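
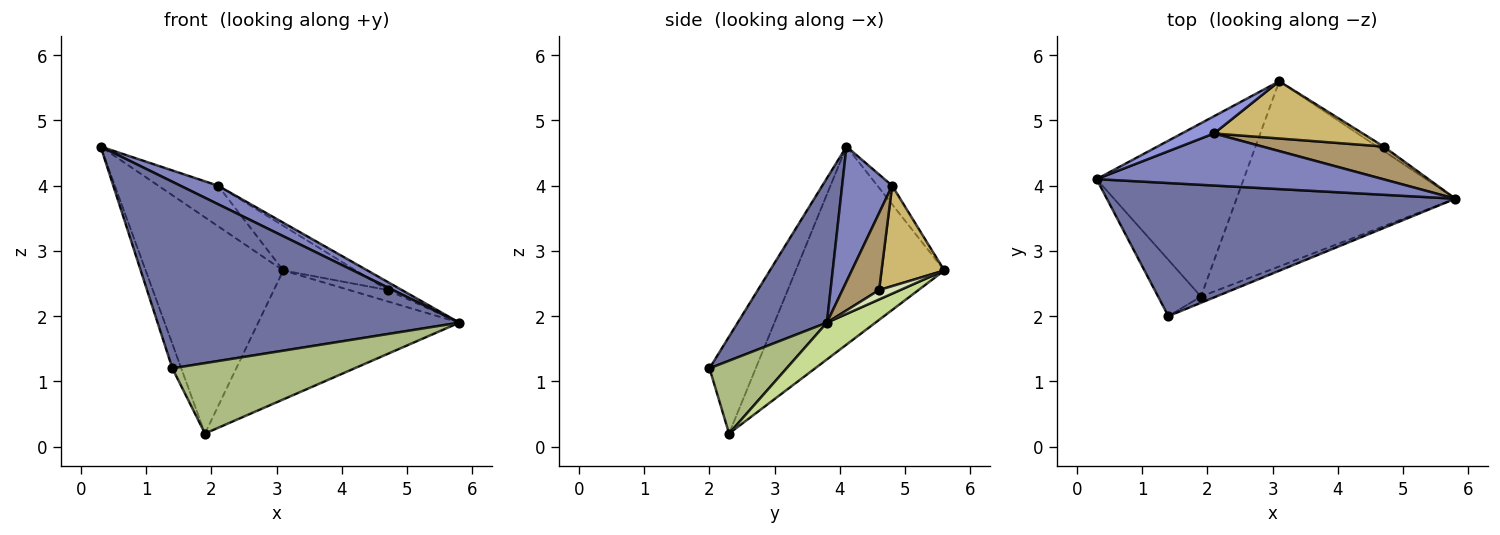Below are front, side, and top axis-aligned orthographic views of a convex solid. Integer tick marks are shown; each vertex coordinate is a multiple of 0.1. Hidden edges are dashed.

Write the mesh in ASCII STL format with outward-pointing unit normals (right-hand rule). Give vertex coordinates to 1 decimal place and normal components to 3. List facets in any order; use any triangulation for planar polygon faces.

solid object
 facet normal 0.234 -0.792 0.565
  outer loop
   vertex 1.4 2.0 1.2
   vertex 5.8 3.8 1.9
   vertex 0.3 4.1 4.6
  endloop
 endfacet
 facet normal 0.406 -0.306 0.861
  outer loop
   vertex 2.1 4.8 4.0
   vertex 0.3 4.1 4.6
   vertex 5.8 3.8 1.9
  endloop
 endfacet
 facet normal -0.222 0.897 0.382
  outer loop
   vertex 2.1 4.8 4.0
   vertex 3.1 5.6 2.7
   vertex 0.3 4.1 4.6
  endloop
 endfacet
 facet normal -0.901 0.173 -0.398
  outer loop
   vertex 1.9 2.3 0.2
   vertex 1.4 2.0 1.2
   vertex 0.3 4.1 4.6
  endloop
 endfacet
 facet normal -0.644 0.597 -0.478
  outer loop
   vertex 1.9 2.3 0.2
   vertex 0.3 4.1 4.6
   vertex 3.1 5.6 2.7
  endloop
 endfacet
 facet normal 0.388 -0.918 -0.081
  outer loop
   vertex 1.9 2.3 0.2
   vertex 5.8 3.8 1.9
   vertex 1.4 2.0 1.2
  endloop
 endfacet
 facet normal 0.137 0.566 -0.813
  outer loop
   vertex 1.9 2.3 0.2
   vertex 3.1 5.6 2.7
   vertex 5.8 3.8 1.9
  endloop
 endfacet
 facet normal 0.459 0.830 -0.318
  outer loop
   vertex 4.7 4.6 2.4
   vertex 5.8 3.8 1.9
   vertex 3.1 5.6 2.7
  endloop
 endfacet
 facet normal 0.524 0.204 0.827
  outer loop
   vertex 4.7 4.6 2.4
   vertex 2.1 4.8 4.0
   vertex 5.8 3.8 1.9
  endloop
 endfacet
 facet normal 0.470 0.543 0.696
  outer loop
   vertex 4.7 4.6 2.4
   vertex 3.1 5.6 2.7
   vertex 2.1 4.8 4.0
  endloop
 endfacet
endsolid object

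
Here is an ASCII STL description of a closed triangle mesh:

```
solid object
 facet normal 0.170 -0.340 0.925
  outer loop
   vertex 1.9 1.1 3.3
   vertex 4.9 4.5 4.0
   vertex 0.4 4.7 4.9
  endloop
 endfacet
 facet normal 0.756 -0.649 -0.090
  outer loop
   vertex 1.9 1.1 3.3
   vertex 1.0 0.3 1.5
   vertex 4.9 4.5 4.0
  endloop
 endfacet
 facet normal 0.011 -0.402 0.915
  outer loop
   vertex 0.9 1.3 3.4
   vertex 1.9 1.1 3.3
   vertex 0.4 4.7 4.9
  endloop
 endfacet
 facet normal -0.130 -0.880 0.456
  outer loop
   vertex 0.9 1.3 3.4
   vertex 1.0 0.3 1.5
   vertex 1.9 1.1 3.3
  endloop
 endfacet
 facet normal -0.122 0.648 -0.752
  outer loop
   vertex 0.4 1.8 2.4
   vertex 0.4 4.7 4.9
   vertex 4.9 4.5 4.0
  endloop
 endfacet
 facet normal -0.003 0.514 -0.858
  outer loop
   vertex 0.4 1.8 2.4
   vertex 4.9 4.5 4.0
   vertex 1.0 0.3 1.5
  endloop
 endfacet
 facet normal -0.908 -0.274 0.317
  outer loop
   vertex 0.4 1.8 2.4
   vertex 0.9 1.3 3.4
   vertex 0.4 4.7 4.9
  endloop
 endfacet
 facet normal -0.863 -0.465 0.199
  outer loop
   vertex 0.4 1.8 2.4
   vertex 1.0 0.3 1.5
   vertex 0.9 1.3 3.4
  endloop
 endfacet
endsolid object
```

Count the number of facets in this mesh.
8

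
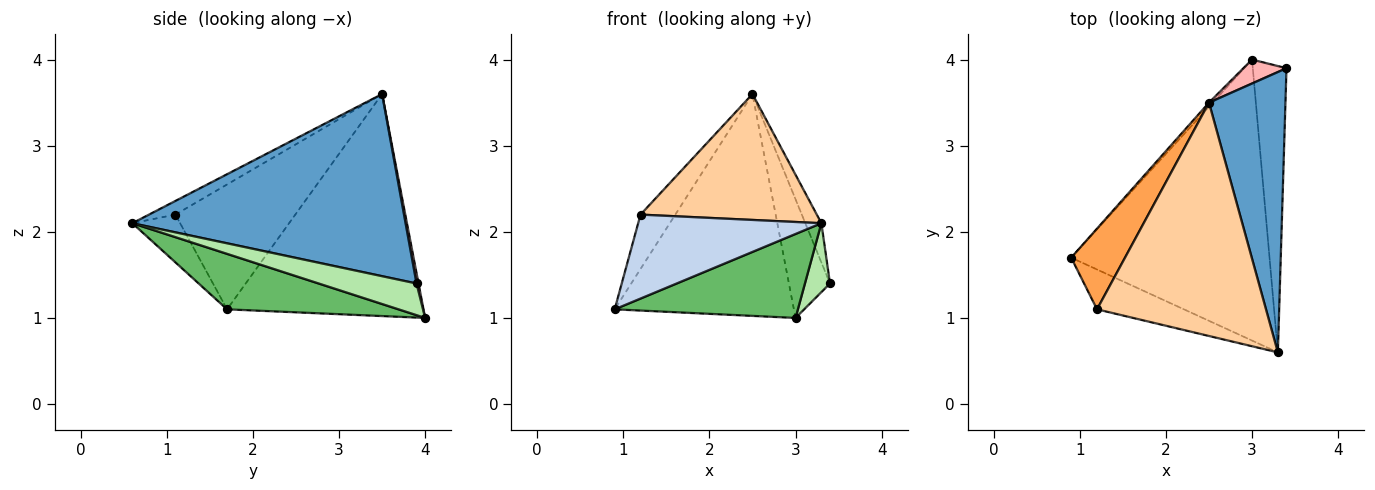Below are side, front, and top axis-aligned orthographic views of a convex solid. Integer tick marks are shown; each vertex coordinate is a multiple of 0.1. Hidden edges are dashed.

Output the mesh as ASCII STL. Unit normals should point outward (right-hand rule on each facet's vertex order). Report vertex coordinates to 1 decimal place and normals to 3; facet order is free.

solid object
 facet normal 0.921 0.054 0.386
  outer loop
   vertex 2.5 3.5 3.6
   vertex 3.3 0.6 2.1
   vertex 3.4 3.9 1.4
  endloop
 endfacet
 facet normal -0.229 -0.879 -0.417
  outer loop
   vertex 1.2 1.1 2.2
   vertex 0.9 1.7 1.1
   vertex 3.3 0.6 2.1
  endloop
 endfacet
 facet normal -0.887 0.258 0.382
  outer loop
   vertex 1.2 1.1 2.2
   vertex 2.5 3.5 3.6
   vertex 0.9 1.7 1.1
  endloop
 endfacet
 facet normal -0.071 -0.474 0.878
  outer loop
   vertex 1.2 1.1 2.2
   vertex 3.3 0.6 2.1
   vertex 2.5 3.5 3.6
  endloop
 endfacet
 facet normal 0.259 -0.277 -0.925
  outer loop
   vertex 3.0 4.0 1.0
   vertex 3.3 0.6 2.1
   vertex 0.9 1.7 1.1
  endloop
 endfacet
 facet normal 0.675 -0.173 -0.718
  outer loop
   vertex 3.0 4.0 1.0
   vertex 3.4 3.9 1.4
   vertex 3.3 0.6 2.1
  endloop
 endfacet
 facet normal -0.739 0.674 -0.012
  outer loop
   vertex 3.0 4.0 1.0
   vertex 0.9 1.7 1.1
   vertex 2.5 3.5 3.6
  endloop
 endfacet
 facet normal 0.047 0.979 0.197
  outer loop
   vertex 3.0 4.0 1.0
   vertex 2.5 3.5 3.6
   vertex 3.4 3.9 1.4
  endloop
 endfacet
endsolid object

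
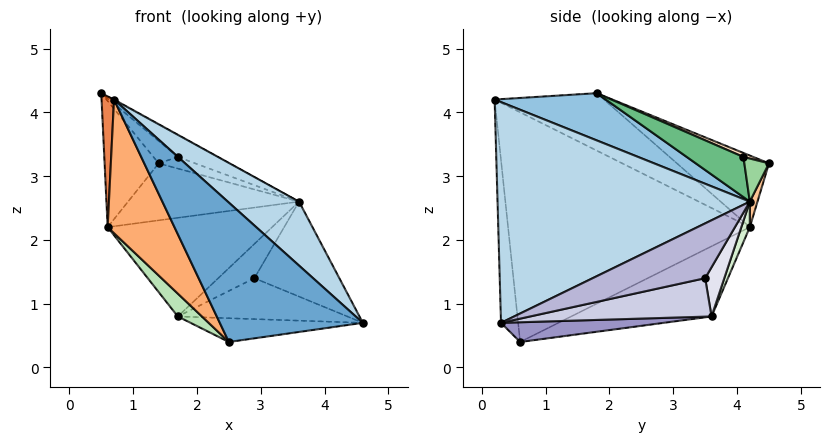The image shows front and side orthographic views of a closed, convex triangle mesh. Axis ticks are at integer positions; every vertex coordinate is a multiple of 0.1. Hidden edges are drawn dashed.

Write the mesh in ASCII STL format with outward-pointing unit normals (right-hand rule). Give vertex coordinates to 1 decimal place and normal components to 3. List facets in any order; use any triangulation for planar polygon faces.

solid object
 facet normal -0.117 -0.980 -0.159
  outer loop
   vertex 0.7 0.2 4.2
   vertex 2.5 0.6 0.4
   vertex 4.6 0.3 0.7
  endloop
 endfacet
 facet normal 0.478 0.005 0.878
  outer loop
   vertex 3.6 4.2 2.6
   vertex 0.5 1.8 4.3
   vertex 0.7 0.2 4.2
  endloop
 endfacet
 facet normal 0.659 -0.186 0.729
  outer loop
   vertex 3.6 4.2 2.6
   vertex 0.7 0.2 4.2
   vertex 4.6 0.3 0.7
  endloop
 endfacet
 facet normal -0.759 0.446 0.474
  outer loop
   vertex 0.6 4.2 2.2
   vertex 0.5 1.8 4.3
   vertex 1.4 4.5 3.2
  endloop
 endfacet
 facet normal -0.978 -0.111 -0.174
  outer loop
   vertex 0.6 4.2 2.2
   vertex 0.7 0.2 4.2
   vertex 0.5 1.8 4.3
  endloop
 endfacet
 facet normal -0.867 -0.240 -0.436
  outer loop
   vertex 0.6 4.2 2.2
   vertex 2.5 0.6 0.4
   vertex 0.7 0.2 4.2
  endloop
 endfacet
 facet normal 0.042 0.947 -0.318
  outer loop
   vertex 0.6 4.2 2.2
   vertex 1.4 4.5 3.2
   vertex 3.6 4.2 2.6
  endloop
 endfacet
 facet normal 0.135 0.335 0.933
  outer loop
   vertex 1.7 4.1 3.3
   vertex 1.4 4.5 3.2
   vertex 0.5 1.8 4.3
  endloop
 endfacet
 facet normal 0.326 0.229 0.917
  outer loop
   vertex 1.7 4.1 3.3
   vertex 0.5 1.8 4.3
   vertex 3.6 4.2 2.6
  endloop
 endfacet
 facet normal 0.292 0.432 0.853
  outer loop
   vertex 1.7 4.1 3.3
   vertex 3.6 4.2 2.6
   vertex 1.4 4.5 3.2
  endloop
 endfacet
 facet normal -0.807 -0.139 -0.574
  outer loop
   vertex 1.7 3.6 0.8
   vertex 2.5 0.6 0.4
   vertex 0.6 4.2 2.2
  endloop
 endfacet
 facet normal 0.048 0.931 -0.361
  outer loop
   vertex 1.7 3.6 0.8
   vertex 0.6 4.2 2.2
   vertex 3.6 4.2 2.6
  endloop
 endfacet
 facet normal 0.163 0.173 -0.971
  outer loop
   vertex 1.7 3.6 0.8
   vertex 4.6 0.3 0.7
   vertex 2.5 0.6 0.4
  endloop
 endfacet
 facet normal 0.618 0.467 -0.633
  outer loop
   vertex 2.9 3.5 1.4
   vertex 3.6 4.2 2.6
   vertex 4.6 0.3 0.7
  endloop
 endfacet
 facet normal 0.435 0.407 -0.803
  outer loop
   vertex 2.9 3.5 1.4
   vertex 4.6 0.3 0.7
   vertex 1.7 3.6 0.8
  endloop
 endfacet
 facet normal 0.367 0.694 -0.619
  outer loop
   vertex 2.9 3.5 1.4
   vertex 1.7 3.6 0.8
   vertex 3.6 4.2 2.6
  endloop
 endfacet
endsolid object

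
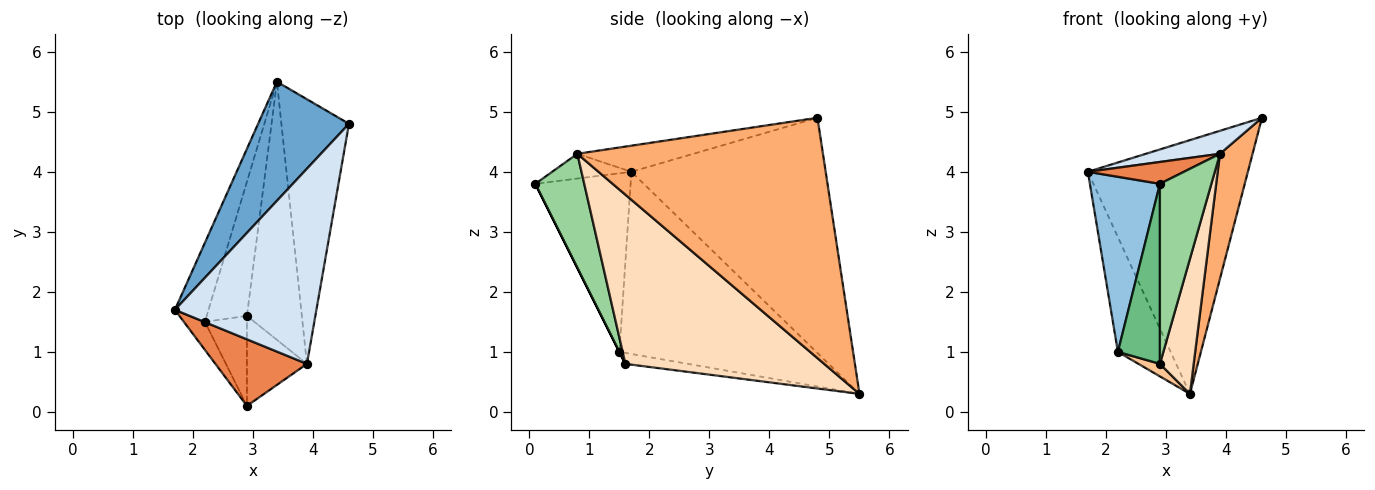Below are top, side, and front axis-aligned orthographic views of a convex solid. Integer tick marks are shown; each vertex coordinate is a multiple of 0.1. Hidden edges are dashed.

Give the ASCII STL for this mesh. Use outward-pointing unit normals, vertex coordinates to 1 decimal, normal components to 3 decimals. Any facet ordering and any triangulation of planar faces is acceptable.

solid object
 facet normal -0.740 0.609 0.286
  outer loop
   vertex 3.4 5.5 0.3
   vertex 1.7 1.7 4.0
   vertex 4.6 4.8 4.9
  endloop
 endfacet
 facet normal -0.802 -0.590 -0.094
  outer loop
   vertex 2.2 1.5 1.0
   vertex 2.9 0.1 3.8
   vertex 1.7 1.7 4.0
  endloop
 endfacet
 facet normal -0.951 0.255 -0.175
  outer loop
   vertex 2.2 1.5 1.0
   vertex 1.7 1.7 4.0
   vertex 3.4 5.5 0.3
  endloop
 endfacet
 facet normal -0.180 -0.115 0.977
  outer loop
   vertex 3.9 0.8 4.3
   vertex 4.6 4.8 4.9
   vertex 1.7 1.7 4.0
  endloop
 endfacet
 facet normal -0.249 -0.302 0.920
  outer loop
   vertex 3.9 0.8 4.3
   vertex 1.7 1.7 4.0
   vertex 2.9 0.1 3.8
  endloop
 endfacet
 facet normal 0.955 -0.127 -0.268
  outer loop
   vertex 3.9 0.8 4.3
   vertex 3.4 5.5 0.3
   vertex 4.6 4.8 4.9
  endloop
 endfacet
 facet normal -0.262 -0.090 -0.961
  outer loop
   vertex 2.9 1.6 0.8
   vertex 2.2 1.5 1.0
   vertex 3.4 5.5 0.3
  endloop
 endfacet
 facet normal 0.939 -0.159 -0.305
  outer loop
   vertex 2.9 1.6 0.8
   vertex 3.4 5.5 0.3
   vertex 3.9 0.8 4.3
  endloop
 endfacet
 facet normal 0.000 -0.894 -0.447
  outer loop
   vertex 2.9 1.6 0.8
   vertex 2.9 0.1 3.8
   vertex 2.2 1.5 1.0
  endloop
 endfacet
 facet normal 0.648 -0.682 -0.341
  outer loop
   vertex 2.9 1.6 0.8
   vertex 3.9 0.8 4.3
   vertex 2.9 0.1 3.8
  endloop
 endfacet
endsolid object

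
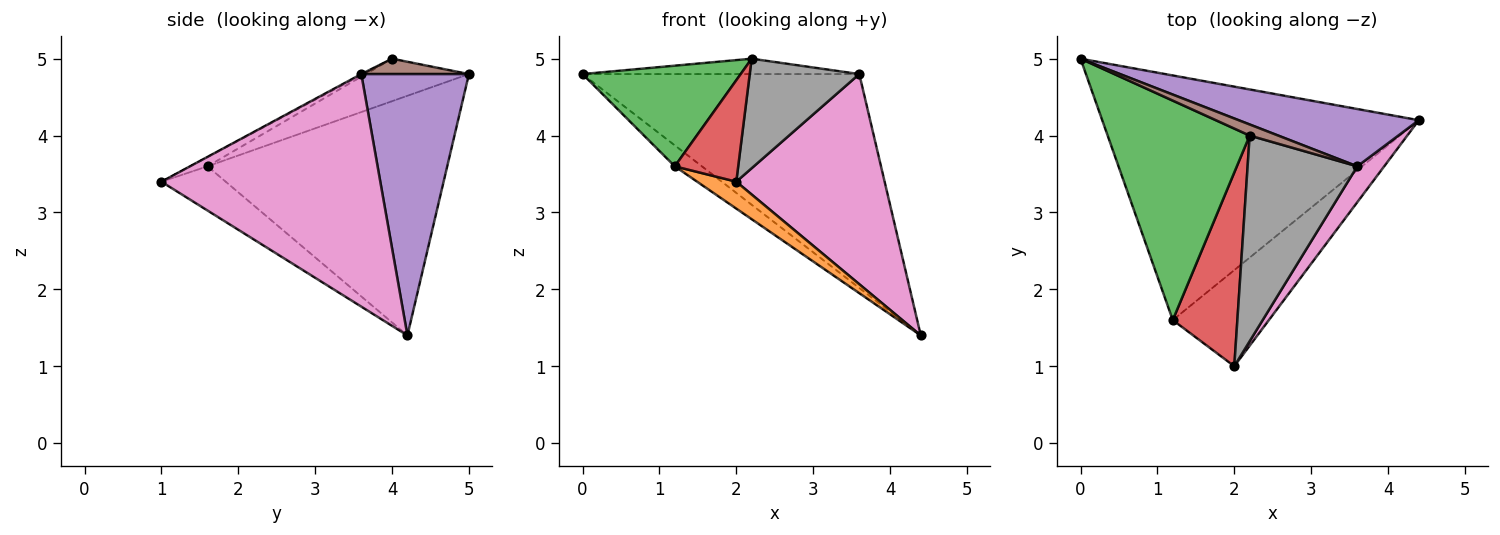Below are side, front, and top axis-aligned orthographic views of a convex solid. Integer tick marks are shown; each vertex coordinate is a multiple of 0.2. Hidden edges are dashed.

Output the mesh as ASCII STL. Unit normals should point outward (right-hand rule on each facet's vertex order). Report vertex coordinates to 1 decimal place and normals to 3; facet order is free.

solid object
 facet normal -0.602 0.068 -0.795
  outer loop
   vertex 1.2 1.6 3.6
   vertex 0.0 5.0 4.8
   vertex 4.4 4.2 1.4
  endloop
 endfacet
 facet normal -0.405 -0.247 -0.880
  outer loop
   vertex 1.2 1.6 3.6
   vertex 4.4 4.2 1.4
   vertex 2.0 1.0 3.4
  endloop
 endfacet
 facet normal -0.263 -0.402 0.877
  outer loop
   vertex 1.2 1.6 3.6
   vertex 2.2 4.0 5.0
   vertex 0.0 5.0 4.8
  endloop
 endfacet
 facet normal -0.126 -0.460 0.879
  outer loop
   vertex 1.2 1.6 3.6
   vertex 2.0 1.0 3.4
   vertex 2.2 4.0 5.0
  endloop
 endfacet
 facet normal 0.352 0.904 0.242
  outer loop
   vertex 3.6 3.6 4.8
   vertex 4.4 4.2 1.4
   vertex 0.0 5.0 4.8
  endloop
 endfacet
 facet normal 0.301 0.773 0.558
  outer loop
   vertex 3.6 3.6 4.8
   vertex 0.0 5.0 4.8
   vertex 2.2 4.0 5.0
  endloop
 endfacet
 facet normal 0.824 -0.558 0.095
  outer loop
   vertex 3.6 3.6 4.8
   vertex 2.0 1.0 3.4
   vertex 4.4 4.2 1.4
  endloop
 endfacet
 facet normal -0.008 -0.470 0.883
  outer loop
   vertex 3.6 3.6 4.8
   vertex 2.2 4.0 5.0
   vertex 2.0 1.0 3.4
  endloop
 endfacet
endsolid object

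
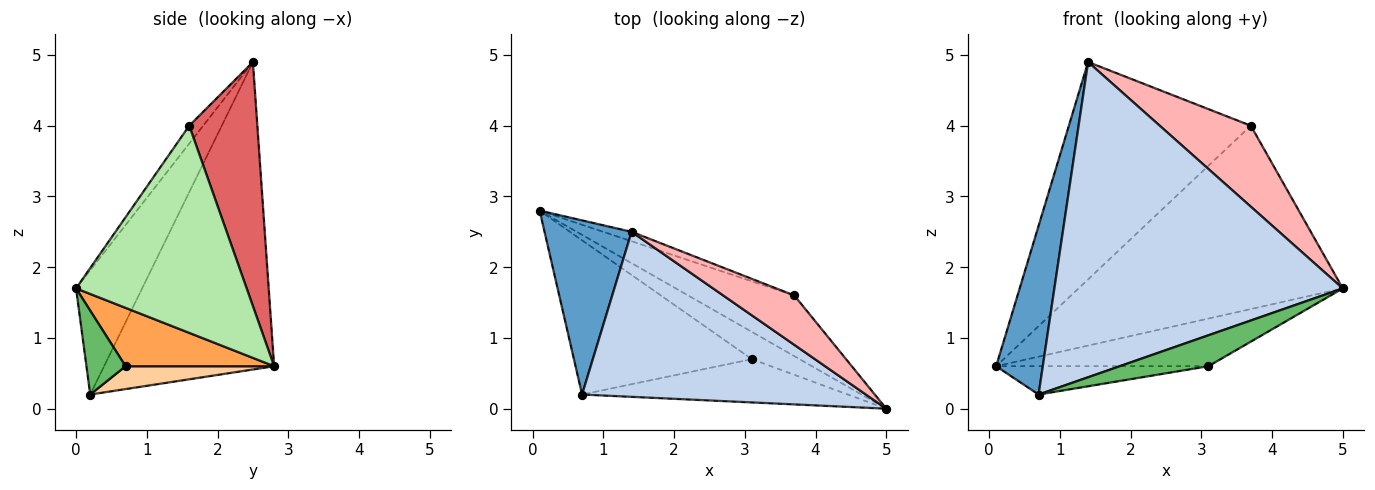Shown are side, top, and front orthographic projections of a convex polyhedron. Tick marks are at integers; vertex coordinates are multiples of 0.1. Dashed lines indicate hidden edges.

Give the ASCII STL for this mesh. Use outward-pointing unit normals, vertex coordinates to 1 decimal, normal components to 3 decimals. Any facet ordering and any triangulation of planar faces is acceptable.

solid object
 facet normal -0.930 -0.255 0.263
  outer loop
   vertex 1.4 2.5 4.9
   vertex 0.1 2.8 0.6
   vertex 0.7 0.2 0.2
  endloop
 endfacet
 facet normal -0.199 -0.868 0.455
  outer loop
   vertex 1.4 2.5 4.9
   vertex 0.7 0.2 0.2
   vertex 5.0 0.0 1.7
  endloop
 endfacet
 facet normal 0.519 0.742 -0.425
  outer loop
   vertex 3.1 0.7 0.6
   vertex 0.1 2.8 0.6
   vertex 5.0 0.0 1.7
  endloop
 endfacet
 facet normal 0.125 0.179 -0.976
  outer loop
   vertex 3.1 0.7 0.6
   vertex 0.7 0.2 0.2
   vertex 0.1 2.8 0.6
  endloop
 endfacet
 facet normal 0.249 -0.563 -0.788
  outer loop
   vertex 3.1 0.7 0.6
   vertex 5.0 0.0 1.7
   vertex 0.7 0.2 0.2
  endloop
 endfacet
 facet normal 0.523 0.809 -0.268
  outer loop
   vertex 3.7 1.6 4.0
   vertex 5.0 0.0 1.7
   vertex 0.1 2.8 0.6
  endloop
 endfacet
 facet normal 0.350 0.936 -0.041
  outer loop
   vertex 3.7 1.6 4.0
   vertex 0.1 2.8 0.6
   vertex 1.4 2.5 4.9
  endloop
 endfacet
 facet normal -0.129 -0.847 0.516
  outer loop
   vertex 3.7 1.6 4.0
   vertex 1.4 2.5 4.9
   vertex 5.0 0.0 1.7
  endloop
 endfacet
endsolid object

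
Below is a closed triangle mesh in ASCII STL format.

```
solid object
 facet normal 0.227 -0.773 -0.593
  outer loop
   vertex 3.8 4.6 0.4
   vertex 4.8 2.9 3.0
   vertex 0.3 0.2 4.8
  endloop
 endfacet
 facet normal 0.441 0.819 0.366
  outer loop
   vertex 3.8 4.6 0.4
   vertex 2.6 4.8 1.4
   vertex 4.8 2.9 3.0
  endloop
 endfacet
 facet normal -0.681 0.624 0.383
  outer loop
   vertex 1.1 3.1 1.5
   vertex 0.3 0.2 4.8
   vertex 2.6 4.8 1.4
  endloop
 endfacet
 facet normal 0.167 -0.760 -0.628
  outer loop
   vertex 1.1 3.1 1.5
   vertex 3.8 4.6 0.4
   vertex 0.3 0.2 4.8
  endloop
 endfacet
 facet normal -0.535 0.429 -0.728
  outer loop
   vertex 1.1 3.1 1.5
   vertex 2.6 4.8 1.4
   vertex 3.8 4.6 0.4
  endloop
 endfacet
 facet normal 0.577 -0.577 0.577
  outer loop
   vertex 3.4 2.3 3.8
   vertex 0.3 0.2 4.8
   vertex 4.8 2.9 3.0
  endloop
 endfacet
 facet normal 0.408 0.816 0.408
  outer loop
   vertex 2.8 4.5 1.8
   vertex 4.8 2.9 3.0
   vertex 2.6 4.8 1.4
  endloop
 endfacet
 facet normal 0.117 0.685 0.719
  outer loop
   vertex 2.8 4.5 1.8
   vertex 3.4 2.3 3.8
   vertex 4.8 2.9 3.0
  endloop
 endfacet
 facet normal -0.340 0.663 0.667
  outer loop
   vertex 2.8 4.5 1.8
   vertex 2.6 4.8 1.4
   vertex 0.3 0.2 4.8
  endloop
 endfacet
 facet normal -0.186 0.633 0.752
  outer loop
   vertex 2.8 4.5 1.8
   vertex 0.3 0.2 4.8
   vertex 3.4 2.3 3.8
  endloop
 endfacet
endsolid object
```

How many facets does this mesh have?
10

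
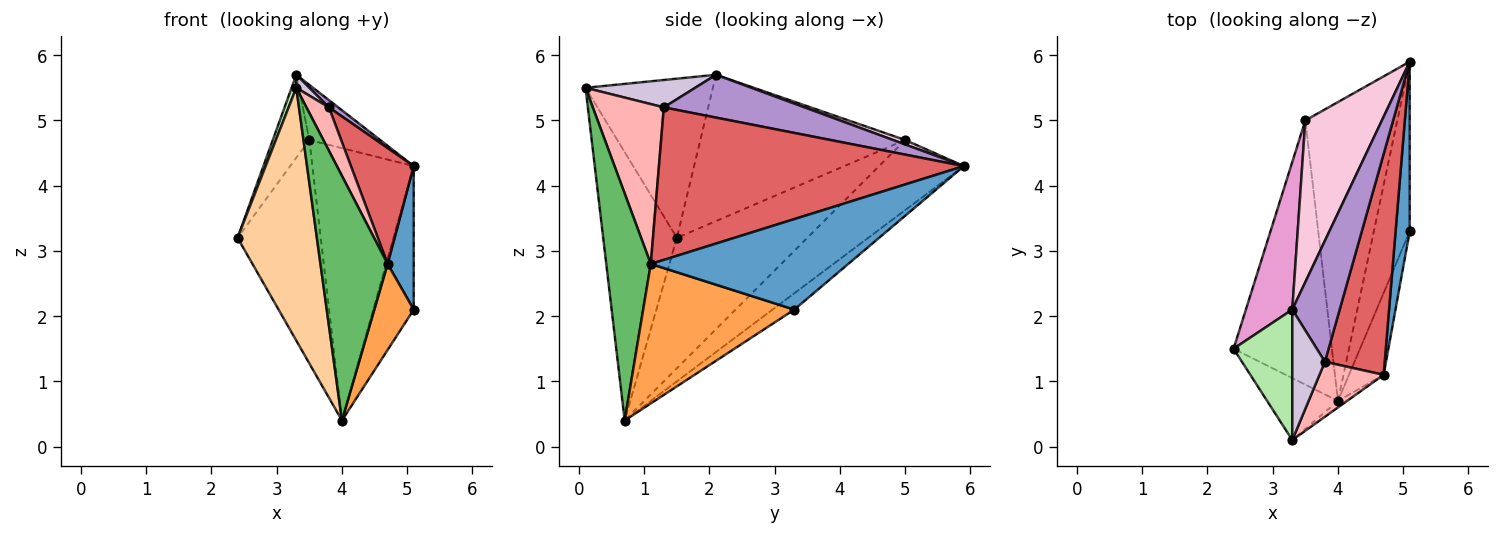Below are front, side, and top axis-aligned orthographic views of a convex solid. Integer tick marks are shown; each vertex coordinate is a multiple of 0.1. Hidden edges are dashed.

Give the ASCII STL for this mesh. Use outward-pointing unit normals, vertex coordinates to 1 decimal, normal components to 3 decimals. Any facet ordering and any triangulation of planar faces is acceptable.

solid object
 facet normal 0.980 -0.129 0.153
  outer loop
   vertex 4.7 1.1 2.8
   vertex 5.1 3.3 2.1
   vertex 5.1 5.9 4.3
  endloop
 endfacet
 facet normal -0.328 0.610 -0.721
  outer loop
   vertex 4.0 0.7 0.4
   vertex 5.1 5.9 4.3
   vertex 5.1 3.3 2.1
  endloop
 endfacet
 facet normal 0.941 -0.245 -0.234
  outer loop
   vertex 4.0 0.7 0.4
   vertex 5.1 3.3 2.1
   vertex 4.7 1.1 2.8
  endloop
 endfacet
 facet normal -0.670 -0.721 -0.177
  outer loop
   vertex 4.0 0.7 0.4
   vertex 3.3 0.1 5.5
   vertex 2.4 1.5 3.2
  endloop
 endfacet
 facet normal 0.552 -0.833 -0.022
  outer loop
   vertex 4.0 0.7 0.4
   vertex 4.7 1.1 2.8
   vertex 3.3 0.1 5.5
  endloop
 endfacet
 facet normal -0.938 -0.035 0.346
  outer loop
   vertex 3.3 2.1 5.7
   vertex 2.4 1.5 3.2
   vertex 3.3 0.1 5.5
  endloop
 endfacet
 facet normal 0.914 -0.188 0.359
  outer loop
   vertex 3.8 1.3 5.2
   vertex 4.7 1.1 2.8
   vertex 5.1 5.9 4.3
  endloop
 endfacet
 facet normal 0.890 -0.282 0.357
  outer loop
   vertex 3.8 1.3 5.2
   vertex 3.3 0.1 5.5
   vertex 4.7 1.1 2.8
  endloop
 endfacet
 facet normal 0.670 -0.044 0.741
  outer loop
   vertex 3.8 1.3 5.2
   vertex 5.1 5.9 4.3
   vertex 3.3 2.1 5.7
  endloop
 endfacet
 facet normal 0.641 -0.076 0.763
  outer loop
   vertex 3.8 1.3 5.2
   vertex 3.3 2.1 5.7
   vertex 3.3 0.1 5.5
  endloop
 endfacet
 facet normal -0.712 0.454 -0.536
  outer loop
   vertex 3.5 5.0 4.7
   vertex 4.0 0.7 0.4
   vertex 2.4 1.5 3.2
  endloop
 endfacet
 facet normal -0.491 0.587 -0.644
  outer loop
   vertex 3.5 5.0 4.7
   vertex 5.1 5.9 4.3
   vertex 4.0 0.7 0.4
  endloop
 endfacet
 facet normal -0.940 0.168 0.298
  outer loop
   vertex 3.5 5.0 4.7
   vertex 2.4 1.5 3.2
   vertex 3.3 2.1 5.7
  endloop
 endfacet
 facet normal 0.055 0.322 0.945
  outer loop
   vertex 3.5 5.0 4.7
   vertex 3.3 2.1 5.7
   vertex 5.1 5.9 4.3
  endloop
 endfacet
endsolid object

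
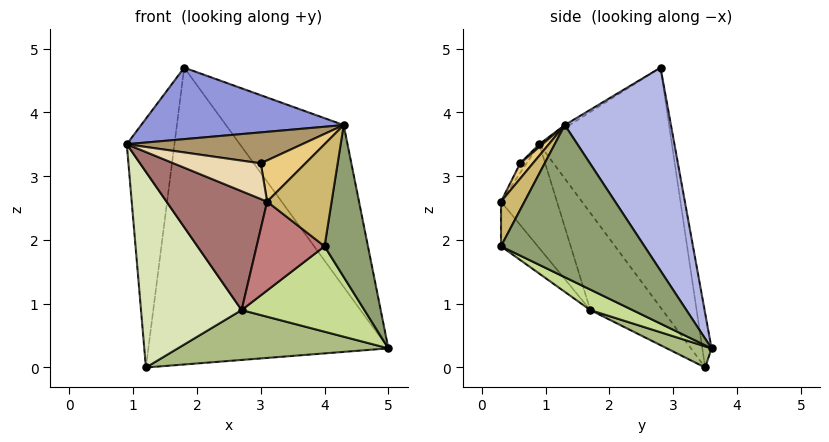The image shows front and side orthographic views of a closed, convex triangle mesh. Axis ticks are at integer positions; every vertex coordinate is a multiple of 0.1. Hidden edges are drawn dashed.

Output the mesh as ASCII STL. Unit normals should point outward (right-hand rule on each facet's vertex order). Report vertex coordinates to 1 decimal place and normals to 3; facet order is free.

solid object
 facet normal -0.928 0.333 0.168
  outer loop
   vertex 1.8 2.8 4.7
   vertex 1.2 3.5 0.0
   vertex 0.9 0.9 3.5
  endloop
 endfacet
 facet normal -0.038 0.988 0.152
  outer loop
   vertex 1.8 2.8 4.7
   vertex 5.0 3.6 0.3
   vertex 1.2 3.5 0.0
  endloop
 endfacet
 facet normal -0.013 -0.530 0.848
  outer loop
   vertex 4.3 1.3 3.8
   vertex 1.8 2.8 4.7
   vertex 0.9 0.9 3.5
  endloop
 endfacet
 facet normal 0.569 0.631 0.528
  outer loop
   vertex 4.3 1.3 3.8
   vertex 5.0 3.6 0.3
   vertex 1.8 2.8 4.7
  endloop
 endfacet
 facet normal 0.957 -0.289 0.001
  outer loop
   vertex 4.0 0.3 1.9
   vertex 5.0 3.6 0.3
   vertex 4.3 1.3 3.8
  endloop
 endfacet
 facet normal 0.083 -0.390 -0.917
  outer loop
   vertex 2.7 1.7 0.9
   vertex 1.2 3.5 0.0
   vertex 5.0 3.6 0.3
  endloop
 endfacet
 facet normal 0.162 -0.470 -0.868
  outer loop
   vertex 2.7 1.7 0.9
   vertex 5.0 3.6 0.3
   vertex 4.0 0.3 1.9
  endloop
 endfacet
 facet normal -0.488 -0.680 -0.547
  outer loop
   vertex 2.7 1.7 0.9
   vertex 0.9 0.9 3.5
   vertex 1.2 3.5 0.0
  endloop
 endfacet
 facet normal 0.012 -0.664 0.748
  outer loop
   vertex 3.0 0.6 3.2
   vertex 4.3 1.3 3.8
   vertex 0.9 0.9 3.5
  endloop
 endfacet
 facet normal 0.313 -0.860 0.403
  outer loop
   vertex 3.1 0.3 2.6
   vertex 4.0 0.3 1.9
   vertex 4.3 1.3 3.8
  endloop
 endfacet
 facet normal 0.243 -0.851 0.466
  outer loop
   vertex 3.1 0.3 2.6
   vertex 4.3 1.3 3.8
   vertex 3.0 0.6 3.2
  endloop
 endfacet
 facet normal -0.066 -0.897 0.437
  outer loop
   vertex 3.1 0.3 2.6
   vertex 3.0 0.6 3.2
   vertex 0.9 0.9 3.5
  endloop
 endfacet
 facet normal -0.416 -0.748 -0.518
  outer loop
   vertex 3.1 0.3 2.6
   vertex 0.9 0.9 3.5
   vertex 2.7 1.7 0.9
  endloop
 endfacet
 facet normal -0.406 -0.750 -0.522
  outer loop
   vertex 3.1 0.3 2.6
   vertex 2.7 1.7 0.9
   vertex 4.0 0.3 1.9
  endloop
 endfacet
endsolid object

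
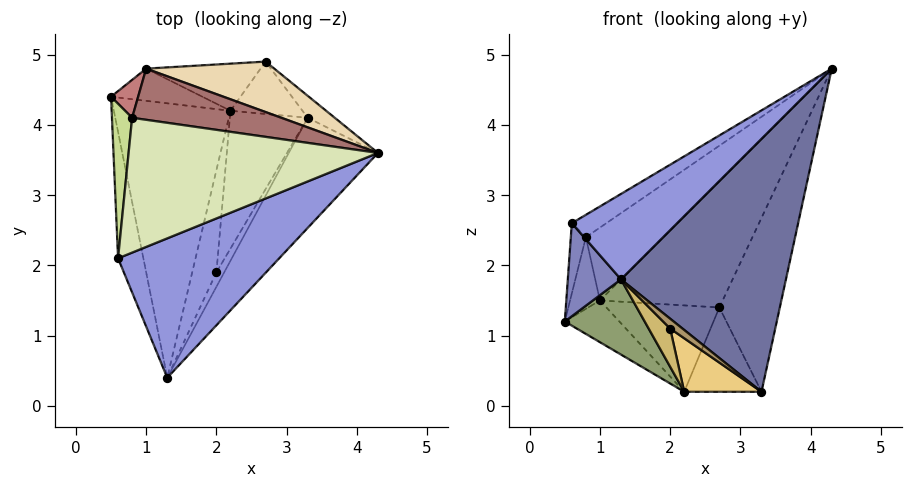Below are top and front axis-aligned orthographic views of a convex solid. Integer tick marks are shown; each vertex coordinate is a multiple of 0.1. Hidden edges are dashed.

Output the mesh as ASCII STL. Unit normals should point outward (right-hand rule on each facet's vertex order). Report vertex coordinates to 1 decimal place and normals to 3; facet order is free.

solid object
 facet normal 0.809 -0.539 -0.234
  outer loop
   vertex 3.3 4.1 0.2
   vertex 4.3 3.6 4.8
   vertex 1.3 0.4 1.8
  endloop
 endfacet
 facet normal -0.921 -0.231 -0.314
  outer loop
   vertex 0.6 2.1 2.6
   vertex 0.5 4.4 1.2
   vertex 1.3 0.4 1.8
  endloop
 endfacet
 facet normal -0.283 -0.501 0.818
  outer loop
   vertex 0.6 2.1 2.6
   vertex 1.3 0.4 1.8
   vertex 4.3 3.6 4.8
  endloop
 endfacet
 facet normal 0.731 0.677 -0.085
  outer loop
   vertex 2.7 4.9 1.4
   vertex 4.3 3.6 4.8
   vertex 3.3 4.1 0.2
  endloop
 endfacet
 facet normal -0.513 -0.227 -0.828
  outer loop
   vertex 2.2 4.2 0.2
   vertex 1.3 0.4 1.8
   vertex 0.5 4.4 1.2
  endloop
 endfacet
 facet normal 0.077 0.847 -0.526
  outer loop
   vertex 2.2 4.2 0.2
   vertex 2.7 4.9 1.4
   vertex 3.3 4.1 0.2
  endloop
 endfacet
 facet normal -0.955 0.122 0.269
  outer loop
   vertex 0.8 4.1 2.4
   vertex 0.5 4.4 1.2
   vertex 0.6 2.1 2.6
  endloop
 endfacet
 facet normal -0.547 0.137 0.826
  outer loop
   vertex 0.8 4.1 2.4
   vertex 0.6 2.1 2.6
   vertex 4.3 3.6 4.8
  endloop
 endfacet
 facet normal 0.357 -0.527 -0.771
  outer loop
   vertex 2.0 1.9 1.1
   vertex 3.3 4.1 0.2
   vertex 1.3 0.4 1.8
  endloop
 endfacet
 facet normal -0.183 -0.344 -0.921
  outer loop
   vertex 2.0 1.9 1.1
   vertex 1.3 0.4 1.8
   vertex 2.2 4.2 0.2
  endloop
 endfacet
 facet normal -0.033 -0.362 -0.932
  outer loop
   vertex 2.0 1.9 1.1
   vertex 2.2 4.2 0.2
   vertex 3.3 4.1 0.2
  endloop
 endfacet
 facet normal -0.033 0.928 0.370
  outer loop
   vertex 1.0 4.8 1.5
   vertex 4.3 3.6 4.8
   vertex 2.7 4.9 1.4
  endloop
 endfacet
 facet normal -0.267 0.789 0.554
  outer loop
   vertex 1.0 4.8 1.5
   vertex 0.8 4.1 2.4
   vertex 4.3 3.6 4.8
  endloop
 endfacet
 facet normal -0.703 0.629 0.333
  outer loop
   vertex 1.0 4.8 1.5
   vertex 0.5 4.4 1.2
   vertex 0.8 4.1 2.4
  endloop
 endfacet
 facet normal -0.257 0.765 -0.591
  outer loop
   vertex 1.0 4.8 1.5
   vertex 2.2 4.2 0.2
   vertex 0.5 4.4 1.2
  endloop
 endfacet
 facet normal -0.080 0.875 -0.477
  outer loop
   vertex 1.0 4.8 1.5
   vertex 2.7 4.9 1.4
   vertex 2.2 4.2 0.2
  endloop
 endfacet
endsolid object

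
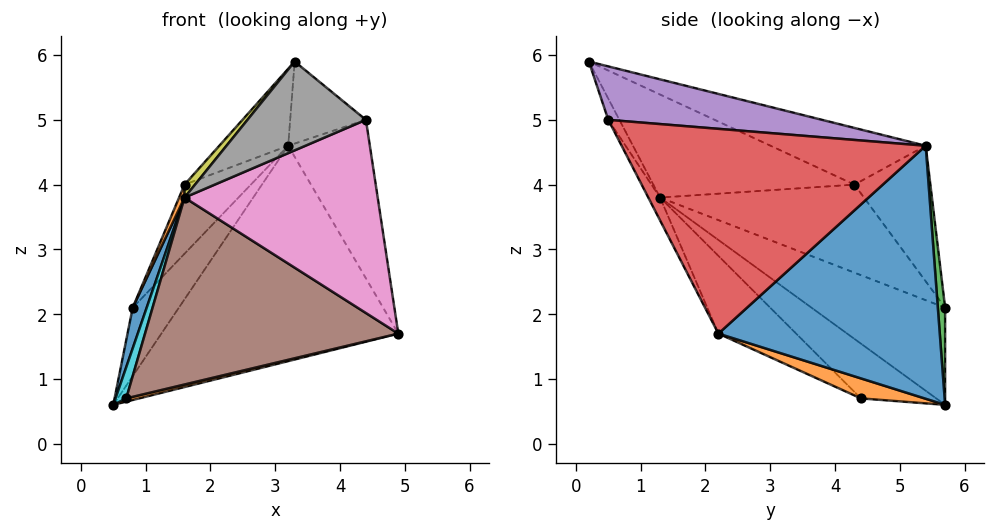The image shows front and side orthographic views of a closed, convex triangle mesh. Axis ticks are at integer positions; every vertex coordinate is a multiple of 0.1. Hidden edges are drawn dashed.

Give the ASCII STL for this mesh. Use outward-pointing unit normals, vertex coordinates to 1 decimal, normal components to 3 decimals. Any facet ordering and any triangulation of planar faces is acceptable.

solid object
 facet normal 0.633 0.677 -0.376
  outer loop
   vertex 3.2 5.4 4.6
   vertex 4.9 2.2 1.7
   vertex 0.5 5.7 0.6
  endloop
 endfacet
 facet normal 0.210 -0.043 -0.977
  outer loop
   vertex 0.7 4.4 0.7
   vertex 0.5 5.7 0.6
   vertex 4.9 2.2 1.7
  endloop
 endfacet
 facet normal -0.465 0.206 0.861
  outer loop
   vertex 1.6 4.3 4.0
   vertex 3.3 0.2 5.9
   vertex 3.2 5.4 4.6
  endloop
 endfacet
 facet normal 0.930 0.250 0.270
  outer loop
   vertex 4.4 0.5 5.0
   vertex 4.9 2.2 1.7
   vertex 3.2 5.4 4.6
  endloop
 endfacet
 facet normal 0.585 0.207 0.784
  outer loop
   vertex 4.4 0.5 5.0
   vertex 3.2 5.4 4.6
   vertex 3.3 0.2 5.9
  endloop
 endfacet
 facet normal -0.221 -0.721 -0.657
  outer loop
   vertex 1.6 1.3 3.8
   vertex 0.7 4.4 0.7
   vertex 4.9 2.2 1.7
  endloop
 endfacet
 facet normal -0.054 -0.884 -0.464
  outer loop
   vertex 1.6 1.3 3.8
   vertex 4.9 2.2 1.7
   vertex 4.4 0.5 5.0
  endloop
 endfacet
 facet normal -0.085 -0.909 -0.407
  outer loop
   vertex 1.6 1.3 3.8
   vertex 4.4 0.5 5.0
   vertex 3.3 0.2 5.9
  endloop
 endfacet
 facet normal -0.787 -0.041 0.616
  outer loop
   vertex 1.6 1.3 3.8
   vertex 3.3 0.2 5.9
   vertex 1.6 4.3 4.0
  endloop
 endfacet
 facet normal -0.980 -0.140 0.145
  outer loop
   vertex 1.6 1.3 3.8
   vertex 0.5 5.7 0.6
   vertex 0.7 4.4 0.7
  endloop
 endfacet
 facet normal -0.975 -0.102 0.195
  outer loop
   vertex 0.8 5.7 2.1
   vertex 0.5 5.7 0.6
   vertex 1.6 1.3 3.8
  endloop
 endfacet
 facet normal -0.928 -0.025 0.372
  outer loop
   vertex 0.8 5.7 2.1
   vertex 1.6 1.3 3.8
   vertex 1.6 4.3 4.0
  endloop
 endfacet
 facet normal 0.156 0.987 -0.031
  outer loop
   vertex 0.8 5.7 2.1
   vertex 3.2 5.4 4.6
   vertex 0.5 5.7 0.6
  endloop
 endfacet
 facet normal -0.587 0.513 0.626
  outer loop
   vertex 0.8 5.7 2.1
   vertex 1.6 4.3 4.0
   vertex 3.2 5.4 4.6
  endloop
 endfacet
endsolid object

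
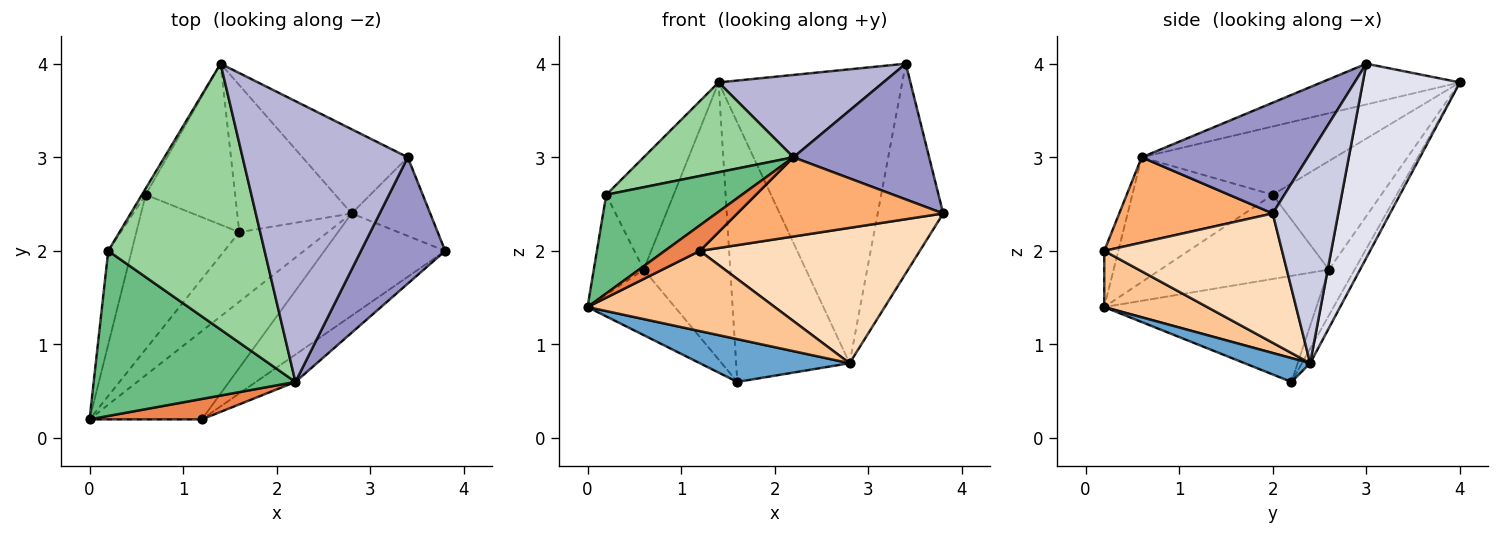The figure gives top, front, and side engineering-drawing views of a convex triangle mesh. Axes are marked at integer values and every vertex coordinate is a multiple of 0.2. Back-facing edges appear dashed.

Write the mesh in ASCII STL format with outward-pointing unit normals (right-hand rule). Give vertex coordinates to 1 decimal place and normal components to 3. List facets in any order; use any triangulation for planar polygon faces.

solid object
 facet normal 0.223 -0.511 -0.830
  outer loop
   vertex 2.8 2.4 0.8
   vertex 0.0 0.2 1.4
   vertex 1.6 2.2 0.6
  endloop
 endfacet
 facet normal -0.063 0.868 -0.492
  outer loop
   vertex 2.8 2.4 0.8
   vertex 1.6 2.2 0.6
   vertex 1.4 4.0 3.8
  endloop
 endfacet
 facet normal -0.688 0.283 -0.668
  outer loop
   vertex 0.6 2.6 1.8
   vertex 1.6 2.2 0.6
   vertex 0.0 0.2 1.4
  endloop
 endfacet
 facet normal -0.249 0.837 -0.487
  outer loop
   vertex 0.6 2.6 1.8
   vertex 1.4 4.0 3.8
   vertex 1.6 2.2 0.6
  endloop
 endfacet
 facet normal -0.298 -0.745 0.596
  outer loop
   vertex 1.2 0.2 2.0
   vertex 2.2 0.6 3.0
   vertex 0.0 0.2 1.4
  endloop
 endfacet
 facet normal 0.576 -0.773 -0.267
  outer loop
   vertex 1.2 0.2 2.0
   vertex 3.8 2.0 2.4
   vertex 2.2 0.6 3.0
  endloop
 endfacet
 facet normal 0.347 -0.631 -0.694
  outer loop
   vertex 1.2 0.2 2.0
   vertex 0.0 0.2 1.4
   vertex 2.8 2.4 0.8
  endloop
 endfacet
 facet normal 0.542 -0.671 -0.506
  outer loop
   vertex 1.2 0.2 2.0
   vertex 2.8 2.4 0.8
   vertex 3.8 2.0 2.4
  endloop
 endfacet
 facet normal -0.469 -0.453 0.758
  outer loop
   vertex 0.2 2.0 2.6
   vertex 0.0 0.2 1.4
   vertex 2.2 0.6 3.0
  endloop
 endfacet
 facet normal -0.382 -0.296 0.875
  outer loop
   vertex 0.2 2.0 2.6
   vertex 2.2 0.6 3.0
   vertex 1.4 4.0 3.8
  endloop
 endfacet
 facet normal -0.927 0.275 -0.257
  outer loop
   vertex 0.2 2.0 2.6
   vertex 0.6 2.6 1.8
   vertex 0.0 0.2 1.4
  endloop
 endfacet
 facet normal -0.849 0.527 -0.029
  outer loop
   vertex 0.2 2.0 2.6
   vertex 1.4 4.0 3.8
   vertex 0.6 2.6 1.8
  endloop
 endfacet
 facet normal 0.667 -0.545 0.508
  outer loop
   vertex 3.4 3.0 4.0
   vertex 2.2 0.6 3.0
   vertex 3.8 2.0 2.4
  endloop
 endfacet
 facet normal -0.230 -0.274 0.934
  outer loop
   vertex 3.4 3.0 4.0
   vertex 1.4 4.0 3.8
   vertex 2.2 0.6 3.0
  endloop
 endfacet
 facet normal 0.683 0.683 -0.256
  outer loop
   vertex 3.4 3.0 4.0
   vertex 3.8 2.0 2.4
   vertex 2.8 2.4 0.8
  endloop
 endfacet
 facet normal 0.453 0.857 -0.246
  outer loop
   vertex 3.4 3.0 4.0
   vertex 2.8 2.4 0.8
   vertex 1.4 4.0 3.8
  endloop
 endfacet
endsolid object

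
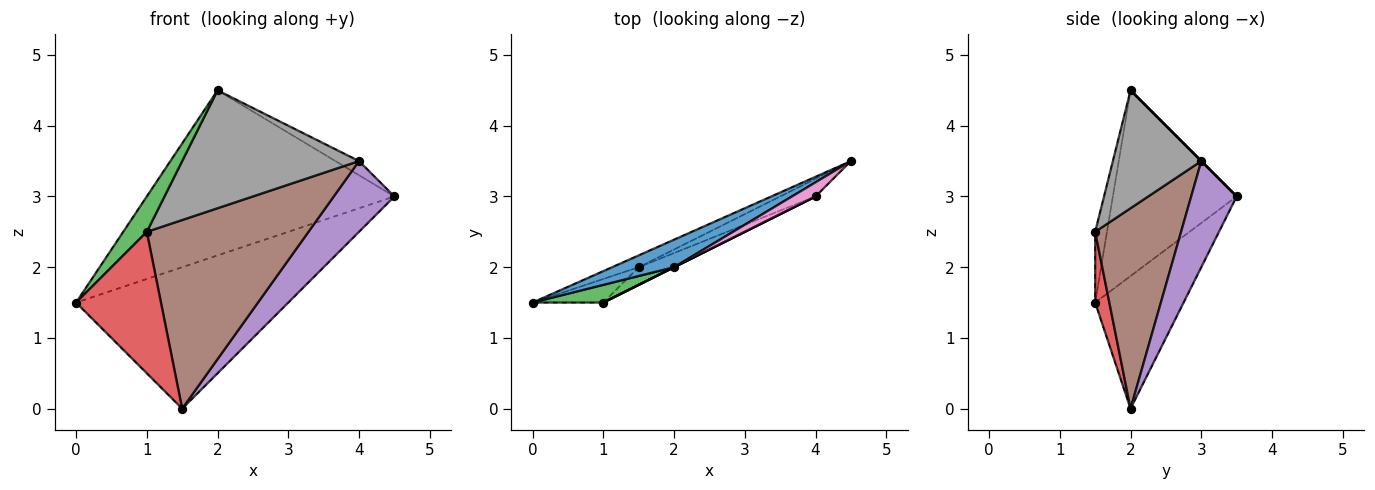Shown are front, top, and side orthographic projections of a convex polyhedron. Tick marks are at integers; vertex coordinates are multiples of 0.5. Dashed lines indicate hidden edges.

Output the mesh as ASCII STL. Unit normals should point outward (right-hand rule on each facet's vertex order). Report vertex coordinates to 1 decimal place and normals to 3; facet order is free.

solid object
 facet normal -0.442 0.885 0.147
  outer loop
   vertex 2.0 2.0 4.5
   vertex 4.5 3.5 3.0
   vertex 0.0 1.5 1.5
  endloop
 endfacet
 facet normal -0.383 0.920 -0.077
  outer loop
   vertex 1.5 2.0 0.0
   vertex 0.0 1.5 1.5
   vertex 4.5 3.5 3.0
  endloop
 endfacet
 facet normal -0.408 -0.816 0.408
  outer loop
   vertex 1.0 1.5 2.5
   vertex 2.0 2.0 4.5
   vertex 0.0 1.5 1.5
  endloop
 endfacet
 facet normal 0.162 -0.973 -0.162
  outer loop
   vertex 1.0 1.5 2.5
   vertex 0.0 1.5 1.5
   vertex 1.5 2.0 0.0
  endloop
 endfacet
 facet normal 0.588 -0.784 -0.196
  outer loop
   vertex 4.0 3.0 3.5
   vertex 1.5 2.0 0.0
   vertex 4.5 3.5 3.0
  endloop
 endfacet
 facet normal 0.468 -0.880 -0.083
  outer loop
   vertex 4.0 3.0 3.5
   vertex 1.0 1.5 2.5
   vertex 1.5 2.0 0.0
  endloop
 endfacet
 facet normal 0.000 0.707 0.707
  outer loop
   vertex 4.0 3.0 3.5
   vertex 4.5 3.5 3.0
   vertex 2.0 2.0 4.5
  endloop
 endfacet
 facet normal 0.447 -0.894 0.000
  outer loop
   vertex 4.0 3.0 3.5
   vertex 2.0 2.0 4.5
   vertex 1.0 1.5 2.5
  endloop
 endfacet
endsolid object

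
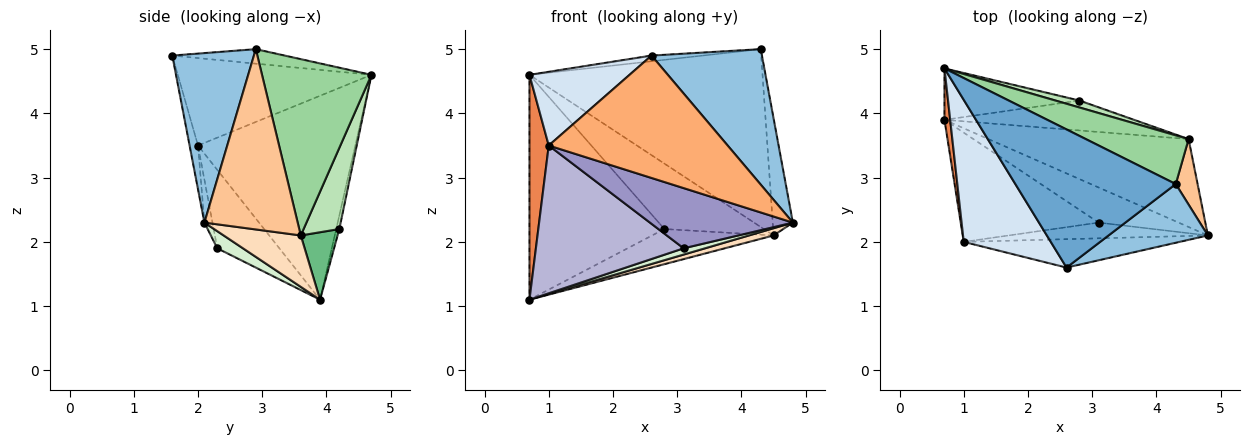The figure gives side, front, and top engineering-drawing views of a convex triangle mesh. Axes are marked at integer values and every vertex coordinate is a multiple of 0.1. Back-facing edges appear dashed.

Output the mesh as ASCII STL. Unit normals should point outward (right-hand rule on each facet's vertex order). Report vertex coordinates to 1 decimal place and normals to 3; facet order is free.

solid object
 facet normal -0.090 0.041 0.995
  outer loop
   vertex 4.3 2.9 5.0
   vertex 0.7 4.7 4.6
   vertex 2.6 1.6 4.9
  endloop
 endfacet
 facet normal 0.561 -0.759 0.329
  outer loop
   vertex 4.3 2.9 5.0
   vertex 2.6 1.6 4.9
   vertex 4.8 2.1 2.3
  endloop
 endfacet
 facet normal -0.023 0.975 -0.223
  outer loop
   vertex 2.8 4.2 2.2
   vertex 0.7 3.9 1.1
   vertex 0.7 4.7 4.6
  endloop
 endfacet
 facet normal -0.666 -0.344 0.662
  outer loop
   vertex 1.0 2.0 3.5
   vertex 2.6 1.6 4.9
   vertex 0.7 4.7 4.6
  endloop
 endfacet
 facet normal -0.992 -0.122 0.028
  outer loop
   vertex 1.0 2.0 3.5
   vertex 0.7 4.7 4.6
   vertex 0.7 3.9 1.1
  endloop
 endfacet
 facet normal -0.046 -0.973 -0.226
  outer loop
   vertex 1.0 2.0 3.5
   vertex 4.8 2.1 2.3
   vertex 2.6 1.6 4.9
  endloop
 endfacet
 facet normal 0.971 0.210 0.118
  outer loop
   vertex 4.5 3.6 2.1
   vertex 4.3 2.9 5.0
   vertex 4.8 2.1 2.3
  endloop
 endfacet
 facet normal 0.248 -0.079 -0.966
  outer loop
   vertex 4.5 3.6 2.1
   vertex 4.8 2.1 2.3
   vertex 0.7 3.9 1.1
  endloop
 endfacet
 facet normal 0.225 0.742 -0.631
  outer loop
   vertex 4.5 3.6 2.1
   vertex 0.7 3.9 1.1
   vertex 2.8 4.2 2.2
  endloop
 endfacet
 facet normal 0.413 0.879 0.241
  outer loop
   vertex 4.5 3.6 2.1
   vertex 0.7 4.7 4.6
   vertex 4.3 2.9 5.0
  endloop
 endfacet
 facet normal 0.336 0.936 0.099
  outer loop
   vertex 4.5 3.6 2.1
   vertex 2.8 4.2 2.2
   vertex 0.7 4.7 4.6
  endloop
 endfacet
 facet normal 0.206 -0.172 -0.963
  outer loop
   vertex 3.1 2.3 1.9
   vertex 0.7 3.9 1.1
   vertex 4.8 2.1 2.3
  endloop
 endfacet
 facet normal -0.054 -0.966 -0.252
  outer loop
   vertex 3.1 2.3 1.9
   vertex 4.8 2.1 2.3
   vertex 1.0 2.0 3.5
  endloop
 endfacet
 facet normal -0.320 -0.762 -0.563
  outer loop
   vertex 3.1 2.3 1.9
   vertex 1.0 2.0 3.5
   vertex 0.7 3.9 1.1
  endloop
 endfacet
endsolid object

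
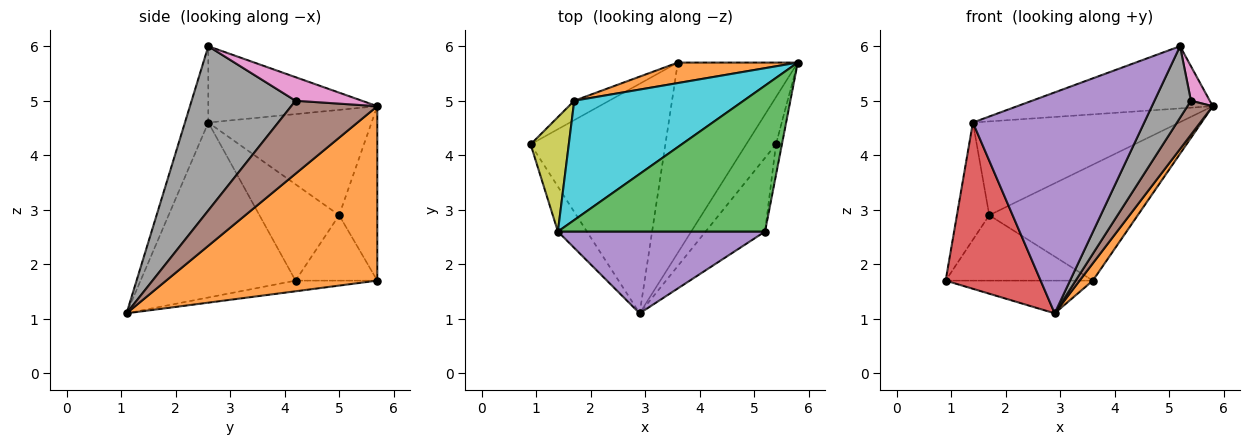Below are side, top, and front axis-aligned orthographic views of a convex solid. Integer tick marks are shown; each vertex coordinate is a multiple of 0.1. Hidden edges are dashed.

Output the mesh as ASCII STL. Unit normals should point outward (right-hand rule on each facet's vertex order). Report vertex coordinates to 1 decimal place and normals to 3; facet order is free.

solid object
 facet normal -0.078 0.141 -0.987
  outer loop
   vertex 3.6 5.7 1.7
   vertex 2.9 1.1 1.1
   vertex 0.9 4.2 1.7
  endloop
 endfacet
 facet normal 0.823 -0.051 -0.566
  outer loop
   vertex 3.6 5.7 1.7
   vertex 5.8 5.7 4.9
   vertex 2.9 1.1 1.1
  endloop
 endfacet
 facet normal -0.321 0.371 0.871
  outer loop
   vertex 1.4 2.6 4.6
   vertex 5.2 2.6 6.0
   vertex 5.8 5.7 4.9
  endloop
 endfacet
 facet normal -0.844 -0.518 -0.140
  outer loop
   vertex 1.4 2.6 4.6
   vertex 0.9 4.2 1.7
   vertex 2.9 1.1 1.1
  endloop
 endfacet
 facet normal -0.127 -0.930 0.344
  outer loop
   vertex 1.4 2.6 4.6
   vertex 2.9 1.1 1.1
   vertex 5.2 2.6 6.0
  endloop
 endfacet
 facet normal 0.894 -0.263 -0.364
  outer loop
   vertex 5.4 4.2 5.0
   vertex 2.9 1.1 1.1
   vertex 5.8 5.7 4.9
  endloop
 endfacet
 facet normal 0.935 -0.265 -0.237
  outer loop
   vertex 5.4 4.2 5.0
   vertex 5.8 5.7 4.9
   vertex 5.2 2.6 6.0
  endloop
 endfacet
 facet normal 0.893 -0.314 -0.323
  outer loop
   vertex 5.4 4.2 5.0
   vertex 5.2 2.6 6.0
   vertex 2.9 1.1 1.1
  endloop
 endfacet
 facet normal -0.870 0.353 0.345
  outer loop
   vertex 1.7 5.0 2.9
   vertex 0.9 4.2 1.7
   vertex 1.4 2.6 4.6
  endloop
 endfacet
 facet normal -0.439 0.555 0.706
  outer loop
   vertex 1.7 5.0 2.9
   vertex 1.4 2.6 4.6
   vertex 5.8 5.7 4.9
  endloop
 endfacet
 facet normal -0.470 0.846 -0.251
  outer loop
   vertex 1.7 5.0 2.9
   vertex 3.6 5.7 1.7
   vertex 0.9 4.2 1.7
  endloop
 endfacet
 facet normal -0.245 0.955 0.169
  outer loop
   vertex 1.7 5.0 2.9
   vertex 5.8 5.7 4.9
   vertex 3.6 5.7 1.7
  endloop
 endfacet
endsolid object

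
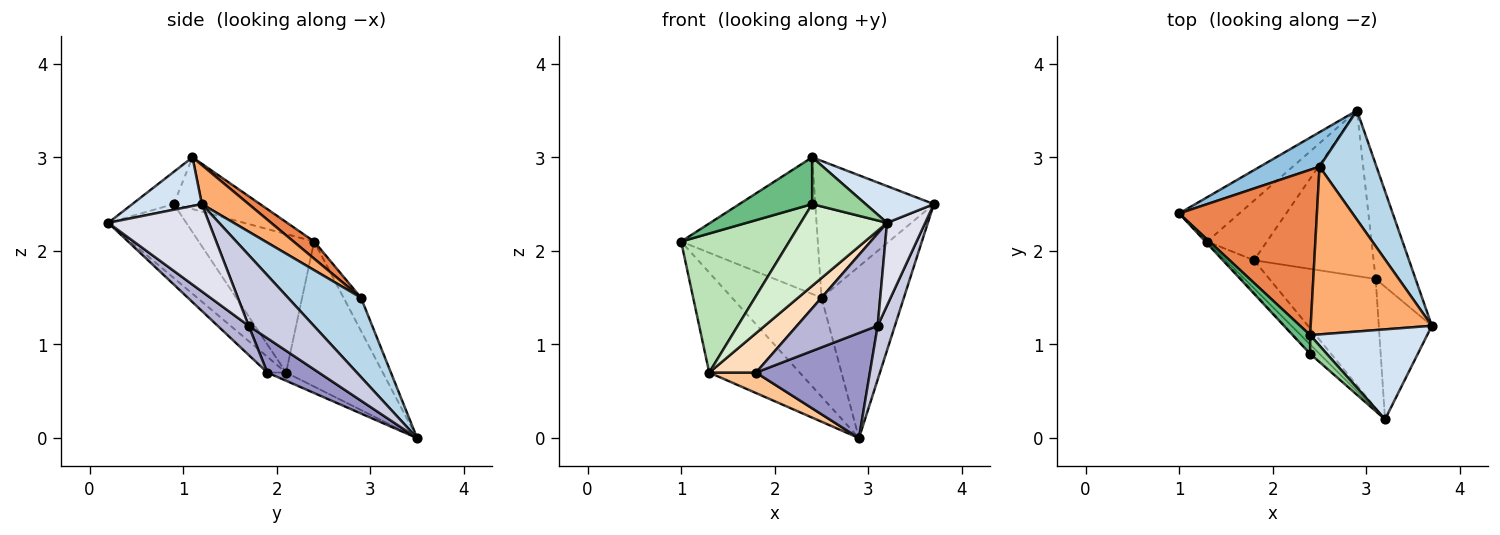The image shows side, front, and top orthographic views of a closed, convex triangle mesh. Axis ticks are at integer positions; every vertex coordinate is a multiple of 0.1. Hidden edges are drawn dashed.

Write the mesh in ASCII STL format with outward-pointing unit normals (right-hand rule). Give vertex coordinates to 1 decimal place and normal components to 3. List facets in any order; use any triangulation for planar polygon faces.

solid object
 facet normal -0.699 0.654 -0.290
  outer loop
   vertex 1.3 2.1 0.7
   vertex 1.0 2.4 2.1
   vertex 2.9 3.5 0.0
  endloop
 endfacet
 facet normal -0.180 0.929 0.323
  outer loop
   vertex 2.5 2.9 1.5
   vertex 2.9 3.5 0.0
   vertex 1.0 2.4 2.1
  endloop
 endfacet
 facet normal 0.599 0.676 0.430
  outer loop
   vertex 2.5 2.9 1.5
   vertex 3.7 1.2 2.5
   vertex 2.9 3.5 0.0
  endloop
 endfacet
 facet normal 0.359 -0.353 0.864
  outer loop
   vertex 2.4 1.1 3.0
   vertex 3.2 0.2 2.3
   vertex 3.7 1.2 2.5
  endloop
 endfacet
 facet normal 0.096 0.634 0.767
  outer loop
   vertex 2.4 1.1 3.0
   vertex 2.5 2.9 1.5
   vertex 1.0 2.4 2.1
  endloop
 endfacet
 facet normal 0.242 0.613 0.752
  outer loop
   vertex 2.4 1.1 3.0
   vertex 3.7 1.2 2.5
   vertex 2.5 2.9 1.5
  endloop
 endfacet
 facet normal -0.129 -0.322 -0.938
  outer loop
   vertex 1.8 1.9 0.7
   vertex 1.3 2.1 0.7
   vertex 2.9 3.5 0.0
  endloop
 endfacet
 facet normal -0.310 -0.774 -0.552
  outer loop
   vertex 1.8 1.9 0.7
   vertex 3.2 0.2 2.3
   vertex 1.3 2.1 0.7
  endloop
 endfacet
 facet normal -0.740 -0.624 0.250
  outer loop
   vertex 2.4 0.9 2.5
   vertex 2.4 1.1 3.0
   vertex 1.0 2.4 2.1
  endloop
 endfacet
 facet normal -0.584 -0.754 0.301
  outer loop
   vertex 2.4 0.9 2.5
   vertex 3.2 0.2 2.3
   vertex 2.4 1.1 3.0
  endloop
 endfacet
 facet normal -0.730 -0.684 -0.010
  outer loop
   vertex 2.4 0.9 2.5
   vertex 1.0 2.4 2.1
   vertex 1.3 2.1 0.7
  endloop
 endfacet
 facet normal -0.668 -0.739 -0.085
  outer loop
   vertex 2.4 0.9 2.5
   vertex 1.3 2.1 0.7
   vertex 3.2 0.2 2.3
  endloop
 endfacet
 facet normal 0.235 -0.521 -0.821
  outer loop
   vertex 3.1 1.7 1.2
   vertex 1.8 1.9 0.7
   vertex 2.9 3.5 0.0
  endloop
 endfacet
 facet normal 0.218 -0.568 -0.794
  outer loop
   vertex 3.1 1.7 1.2
   vertex 3.2 0.2 2.3
   vertex 1.8 1.9 0.7
  endloop
 endfacet
 facet normal 0.849 -0.224 -0.478
  outer loop
   vertex 3.1 1.7 1.2
   vertex 2.9 3.5 0.0
   vertex 3.7 1.2 2.5
  endloop
 endfacet
 facet normal 0.813 -0.308 -0.494
  outer loop
   vertex 3.1 1.7 1.2
   vertex 3.7 1.2 2.5
   vertex 3.2 0.2 2.3
  endloop
 endfacet
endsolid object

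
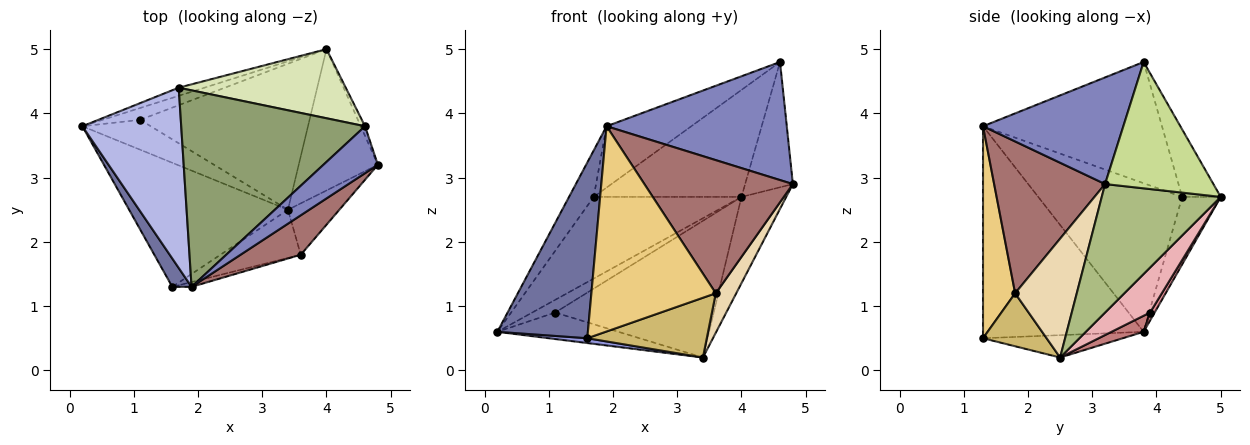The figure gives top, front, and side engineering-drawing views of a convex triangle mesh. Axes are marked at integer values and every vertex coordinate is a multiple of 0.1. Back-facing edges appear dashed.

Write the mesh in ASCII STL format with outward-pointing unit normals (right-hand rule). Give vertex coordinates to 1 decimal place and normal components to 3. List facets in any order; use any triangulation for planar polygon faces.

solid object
 facet normal -0.868 -0.489 0.079
  outer loop
   vertex 1.9 1.3 3.8
   vertex 0.2 3.8 0.6
   vertex 1.6 1.3 0.5
  endloop
 endfacet
 facet normal 0.586 -0.753 0.299
  outer loop
   vertex 1.9 1.3 3.8
   vertex 4.8 3.2 2.9
   vertex 4.6 3.8 4.8
  endloop
 endfacet
 facet normal -0.139 -0.038 -0.990
  outer loop
   vertex 3.4 2.5 0.2
   vertex 1.6 1.3 0.5
   vertex 0.2 3.8 0.6
  endloop
 endfacet
 facet normal -0.824 0.141 0.548
  outer loop
   vertex 1.7 4.4 2.7
   vertex 0.2 3.8 0.6
   vertex 1.9 1.3 3.8
  endloop
 endfacet
 facet normal -0.533 0.252 0.808
  outer loop
   vertex 1.7 4.4 2.7
   vertex 1.9 1.3 3.8
   vertex 4.6 3.8 4.8
  endloop
 endfacet
 facet normal 0.811 0.305 -0.500
  outer loop
   vertex 4.0 5.0 2.7
   vertex 4.8 3.2 2.9
   vertex 3.4 2.5 0.2
  endloop
 endfacet
 facet normal 0.915 0.403 -0.031
  outer loop
   vertex 4.0 5.0 2.7
   vertex 4.6 3.8 4.8
   vertex 4.8 3.2 2.9
  endloop
 endfacet
 facet normal -0.214 0.821 0.530
  outer loop
   vertex 4.0 5.0 2.7
   vertex 1.7 4.4 2.7
   vertex 4.6 3.8 4.8
  endloop
 endfacet
 facet normal -0.251 0.963 -0.096
  outer loop
   vertex 4.0 5.0 2.7
   vertex 0.2 3.8 0.6
   vertex 1.7 4.4 2.7
  endloop
 endfacet
 facet normal 0.383 -0.719 -0.580
  outer loop
   vertex 3.6 1.8 1.2
   vertex 1.6 1.3 0.5
   vertex 3.4 2.5 0.2
  endloop
 endfacet
 facet normal 0.250 -0.968 -0.023
  outer loop
   vertex 3.6 1.8 1.2
   vertex 1.9 1.3 3.8
   vertex 1.6 1.3 0.5
  endloop
 endfacet
 facet normal 0.878 -0.292 -0.380
  outer loop
   vertex 3.6 1.8 1.2
   vertex 3.4 2.5 0.2
   vertex 4.8 3.2 2.9
  endloop
 endfacet
 facet normal 0.582 -0.779 0.231
  outer loop
   vertex 3.6 1.8 1.2
   vertex 4.8 3.2 2.9
   vertex 1.9 1.3 3.8
  endloop
 endfacet
 facet normal 0.173 0.653 -0.737
  outer loop
   vertex 1.1 3.9 0.9
   vertex 3.4 2.5 0.2
   vertex 0.2 3.8 0.6
  endloop
 endfacet
 facet normal 0.145 0.723 -0.675
  outer loop
   vertex 1.1 3.9 0.9
   vertex 0.2 3.8 0.6
   vertex 4.0 5.0 2.7
  endloop
 endfacet
 facet normal 0.190 0.671 -0.717
  outer loop
   vertex 1.1 3.9 0.9
   vertex 4.0 5.0 2.7
   vertex 3.4 2.5 0.2
  endloop
 endfacet
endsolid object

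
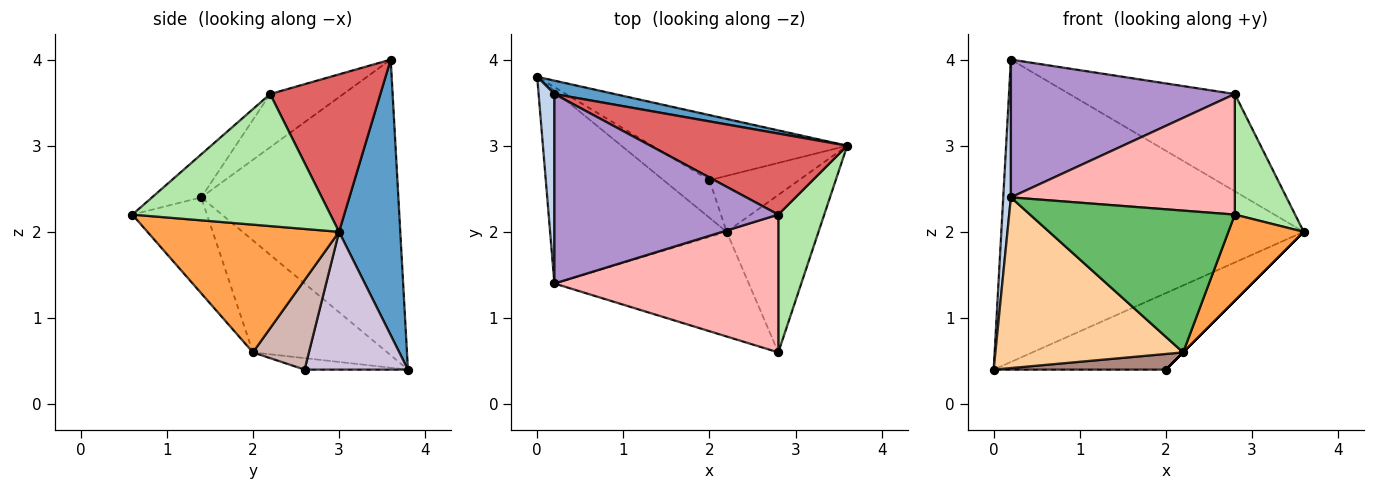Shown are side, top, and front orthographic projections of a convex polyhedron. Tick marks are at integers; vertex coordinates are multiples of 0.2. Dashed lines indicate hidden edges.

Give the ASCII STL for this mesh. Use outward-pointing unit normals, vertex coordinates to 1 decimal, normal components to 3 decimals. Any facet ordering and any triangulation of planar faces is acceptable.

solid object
 facet normal 0.198 0.979 0.043
  outer loop
   vertex 0.2 3.6 4.0
   vertex 3.6 3.0 2.0
   vertex 0.0 3.8 0.4
  endloop
 endfacet
 facet normal -0.998 -0.039 0.053
  outer loop
   vertex 0.2 1.4 2.4
   vertex 0.2 3.6 4.0
   vertex 0.0 3.8 0.4
  endloop
 endfacet
 facet normal 0.773 -0.304 -0.556
  outer loop
   vertex 2.2 2.0 0.6
   vertex 3.6 3.0 2.0
   vertex 2.8 0.6 2.2
  endloop
 endfacet
 facet normal -0.429 -0.599 -0.676
  outer loop
   vertex 2.2 2.0 0.6
   vertex 0.2 1.4 2.4
   vertex 0.0 3.8 0.4
  endloop
 endfacet
 facet normal -0.281 -0.772 -0.570
  outer loop
   vertex 2.2 2.0 0.6
   vertex 2.8 0.6 2.2
   vertex 0.2 1.4 2.4
  endloop
 endfacet
 facet normal 0.908 -0.276 0.316
  outer loop
   vertex 2.8 2.2 3.6
   vertex 2.8 0.6 2.2
   vertex 3.6 3.0 2.0
  endloop
 endfacet
 facet normal 0.456 0.684 0.570
  outer loop
   vertex 2.8 2.2 3.6
   vertex 3.6 3.0 2.0
   vertex 0.2 3.6 4.0
  endloop
 endfacet
 facet normal -0.143 -0.652 0.745
  outer loop
   vertex 2.8 2.2 3.6
   vertex 0.2 1.4 2.4
   vertex 2.8 0.6 2.2
  endloop
 endfacet
 facet normal -0.189 -0.578 0.794
  outer loop
   vertex 2.8 2.2 3.6
   vertex 0.2 3.6 4.0
   vertex 0.2 1.4 2.4
  endloop
 endfacet
 facet normal 0.416 0.693 -0.589
  outer loop
   vertex 2.0 2.6 0.4
   vertex 0.0 3.8 0.4
   vertex 3.6 3.0 2.0
  endloop
 endfacet
 facet normal -0.225 -0.375 -0.899
  outer loop
   vertex 2.0 2.6 0.4
   vertex 2.2 2.0 0.6
   vertex 0.0 3.8 0.4
  endloop
 endfacet
 facet normal 0.707 0.000 -0.707
  outer loop
   vertex 2.0 2.6 0.4
   vertex 3.6 3.0 2.0
   vertex 2.2 2.0 0.6
  endloop
 endfacet
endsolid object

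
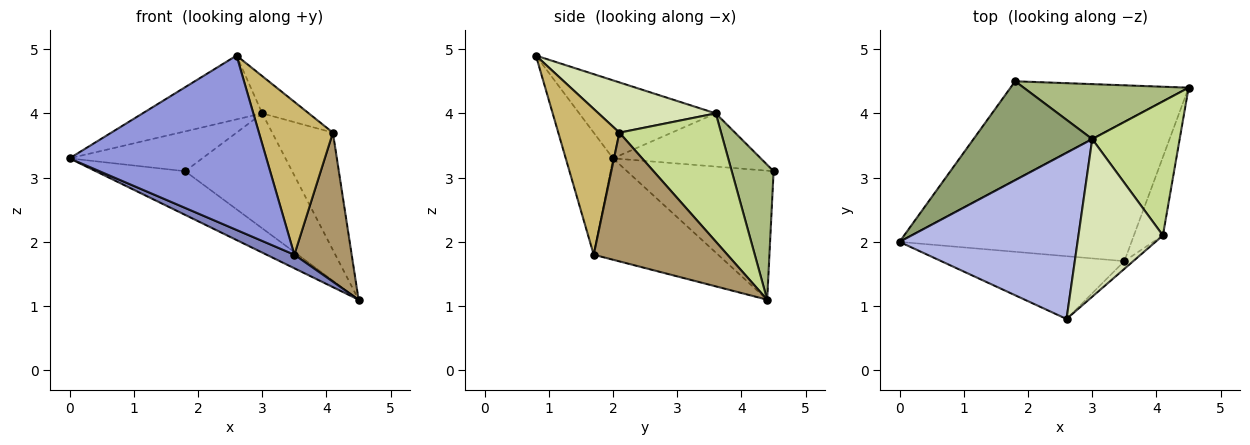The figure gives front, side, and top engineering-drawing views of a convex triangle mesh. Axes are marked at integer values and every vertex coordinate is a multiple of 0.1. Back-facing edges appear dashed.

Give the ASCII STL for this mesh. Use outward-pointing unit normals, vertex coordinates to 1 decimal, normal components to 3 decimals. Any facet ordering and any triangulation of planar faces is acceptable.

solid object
 facet normal -0.552 0.337 -0.763
  outer loop
   vertex 1.8 4.5 3.1
   vertex 4.5 4.4 1.1
   vertex 0.0 2.0 3.3
  endloop
 endfacet
 facet normal -0.399 -0.089 -0.913
  outer loop
   vertex 3.5 1.7 1.8
   vertex 0.0 2.0 3.3
   vertex 4.5 4.4 1.1
  endloop
 endfacet
 facet normal -0.220 -0.918 -0.330
  outer loop
   vertex 3.5 1.7 1.8
   vertex 2.6 0.8 4.9
   vertex 0.0 2.0 3.3
  endloop
 endfacet
 facet normal -0.379 0.332 0.864
  outer loop
   vertex 3.0 3.6 4.0
   vertex 0.0 2.0 3.3
   vertex 2.6 0.8 4.9
  endloop
 endfacet
 facet normal -0.384 0.345 0.857
  outer loop
   vertex 3.0 3.6 4.0
   vertex 1.8 4.5 3.1
   vertex 0.0 2.0 3.3
  endloop
 endfacet
 facet normal 0.333 0.851 0.407
  outer loop
   vertex 3.0 3.6 4.0
   vertex 4.5 4.4 1.1
   vertex 1.8 4.5 3.1
  endloop
 endfacet
 facet normal 0.741 0.442 0.505
  outer loop
   vertex 4.1 2.1 3.7
   vertex 4.5 4.4 1.1
   vertex 3.0 3.6 4.0
  endloop
 endfacet
 facet normal 0.501 0.199 0.842
  outer loop
   vertex 4.1 2.1 3.7
   vertex 3.0 3.6 4.0
   vertex 2.6 0.8 4.9
  endloop
 endfacet
 facet normal 0.900 -0.386 -0.203
  outer loop
   vertex 4.1 2.1 3.7
   vertex 3.5 1.7 1.8
   vertex 4.5 4.4 1.1
  endloop
 endfacet
 facet normal 0.637 -0.770 -0.039
  outer loop
   vertex 4.1 2.1 3.7
   vertex 2.6 0.8 4.9
   vertex 3.5 1.7 1.8
  endloop
 endfacet
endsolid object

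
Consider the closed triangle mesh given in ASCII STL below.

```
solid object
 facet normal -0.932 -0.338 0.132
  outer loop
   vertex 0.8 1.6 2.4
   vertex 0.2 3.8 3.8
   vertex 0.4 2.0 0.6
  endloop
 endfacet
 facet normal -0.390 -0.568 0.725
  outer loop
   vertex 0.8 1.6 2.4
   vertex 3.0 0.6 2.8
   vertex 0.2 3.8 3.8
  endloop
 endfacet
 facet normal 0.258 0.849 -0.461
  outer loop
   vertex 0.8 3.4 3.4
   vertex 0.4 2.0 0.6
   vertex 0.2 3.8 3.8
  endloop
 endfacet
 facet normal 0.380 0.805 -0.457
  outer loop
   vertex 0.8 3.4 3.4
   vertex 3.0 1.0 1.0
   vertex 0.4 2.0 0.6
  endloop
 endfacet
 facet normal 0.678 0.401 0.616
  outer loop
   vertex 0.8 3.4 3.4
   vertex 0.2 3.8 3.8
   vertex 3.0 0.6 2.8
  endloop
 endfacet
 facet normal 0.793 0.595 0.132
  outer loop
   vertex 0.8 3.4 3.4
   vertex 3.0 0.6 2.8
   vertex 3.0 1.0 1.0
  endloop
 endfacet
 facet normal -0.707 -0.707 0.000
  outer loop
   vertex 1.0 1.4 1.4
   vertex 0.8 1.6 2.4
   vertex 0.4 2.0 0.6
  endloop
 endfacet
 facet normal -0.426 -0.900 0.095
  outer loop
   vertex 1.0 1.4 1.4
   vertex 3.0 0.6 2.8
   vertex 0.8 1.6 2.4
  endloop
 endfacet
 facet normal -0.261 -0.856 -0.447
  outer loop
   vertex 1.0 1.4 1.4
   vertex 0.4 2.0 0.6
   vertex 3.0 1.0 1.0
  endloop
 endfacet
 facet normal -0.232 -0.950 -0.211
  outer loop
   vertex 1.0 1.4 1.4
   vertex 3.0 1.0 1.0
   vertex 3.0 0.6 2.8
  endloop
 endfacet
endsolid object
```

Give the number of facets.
10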